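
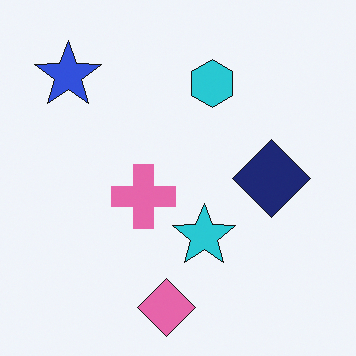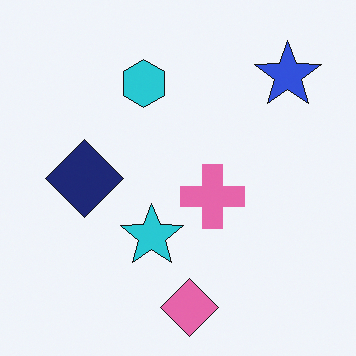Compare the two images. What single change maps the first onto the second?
It was flipped horizontally (left ↔ right).

The blue star is in the top-left of the first image and the top-right of the second — shapes on opposite sides of the vertical midline have swapped in a mirror flip.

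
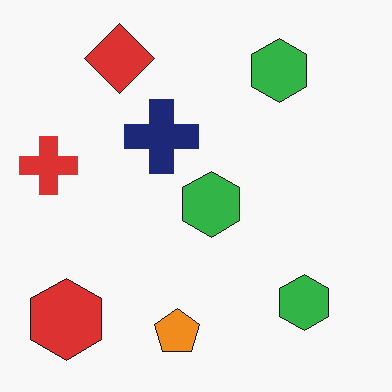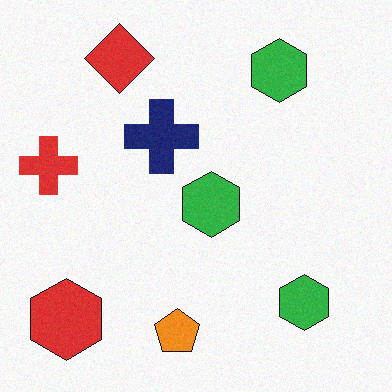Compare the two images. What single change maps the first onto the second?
The transformation is: degraded with light additive noise.

Random speckle covers the whole image, including the flat background.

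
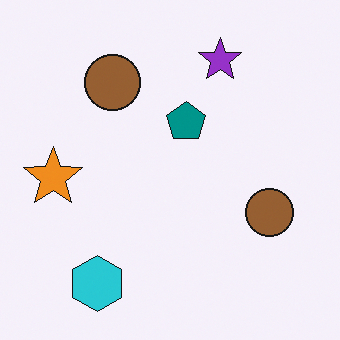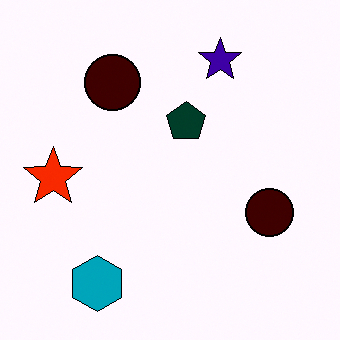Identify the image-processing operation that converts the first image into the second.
This is the original image boosted in contrast.

Tones are pushed away from mid-grey across the whole image — a global contrast change.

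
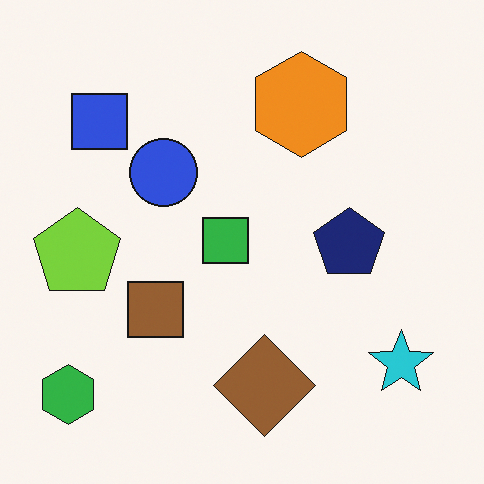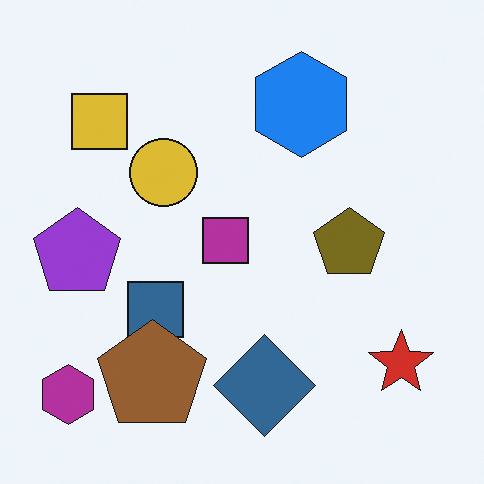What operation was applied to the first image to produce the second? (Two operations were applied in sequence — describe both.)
It was hue-shifted by a large amount, then overlaid with an additional brown pentagon.

Every shape's color has rotated by the same amount around the hue wheel — a uniform hue shift. A brown pentagon appears in the second image that is absent from the first.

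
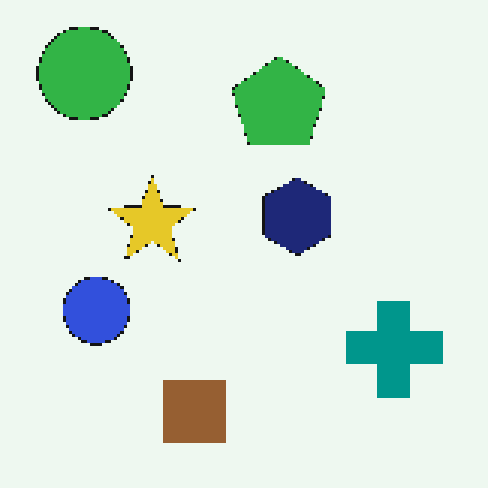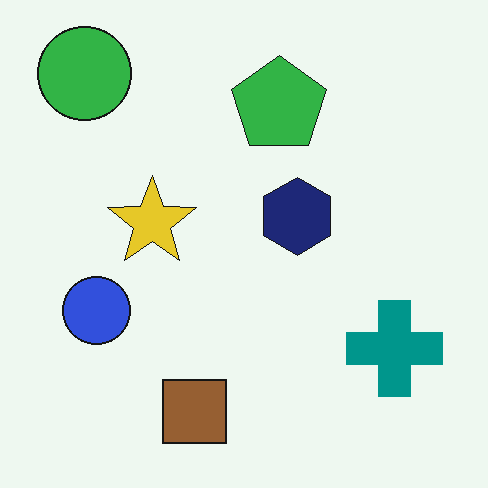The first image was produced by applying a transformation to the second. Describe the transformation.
The transformation is: lightly pixelated (a mild mosaic effect).

Shapes are reduced to large square blocks; fine edges and outlines are lost — a downscale-then-upscale (mosaic) effect.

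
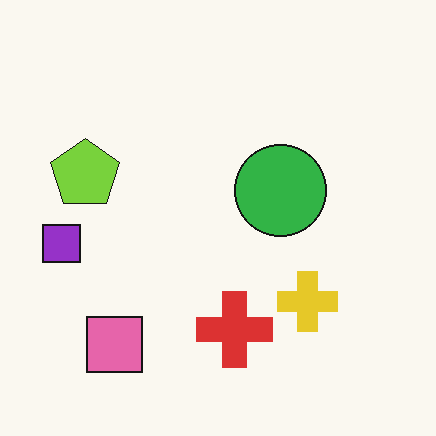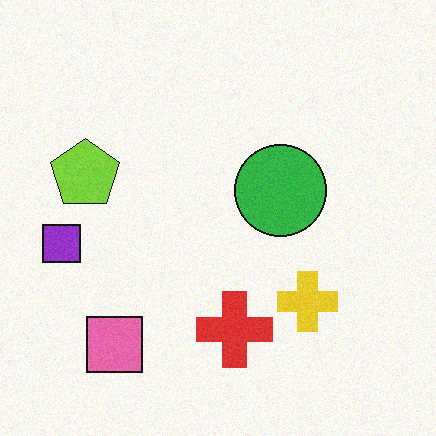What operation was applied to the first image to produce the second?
This is the original image degraded with subtle gaussian noise.

Random speckle covers the whole image, including the flat background.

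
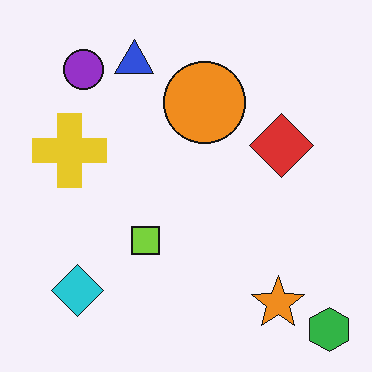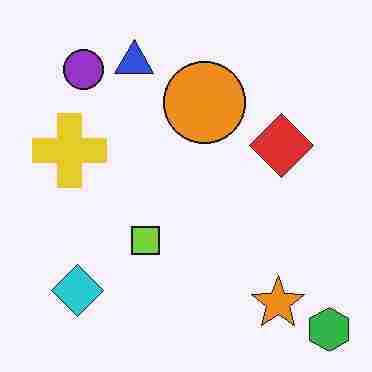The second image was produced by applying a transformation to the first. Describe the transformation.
The image was degraded with heavy JPEG compression.

Blocky 8×8 compression artifacts appear around shape edges and the flat background shows ringing — characteristic JPEG degradation.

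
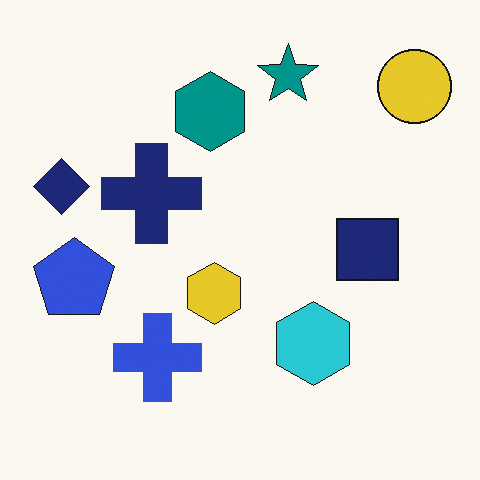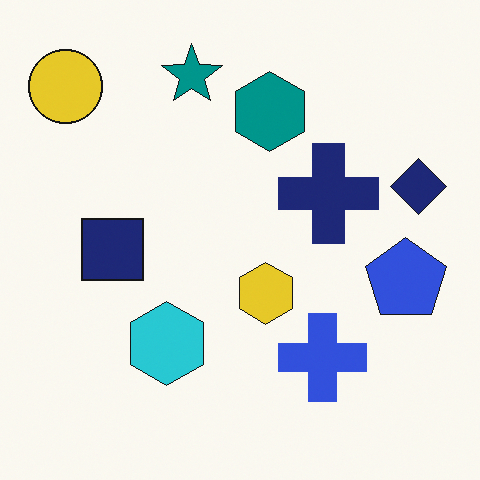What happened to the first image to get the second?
The second image is the first flipped horizontally (left ↔ right).

The navy diamond is in the left of the first image and the right of the second — shapes on opposite sides of the vertical midline have swapped in a mirror flip.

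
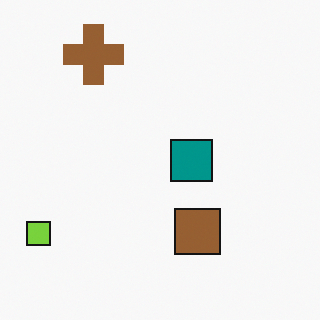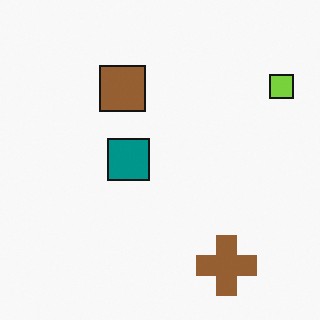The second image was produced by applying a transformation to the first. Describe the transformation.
The image was rotated 180°.

The lime square sits in the bottom-left of the first image and the top-right of the second — consistent with a whole-image 180° rotation.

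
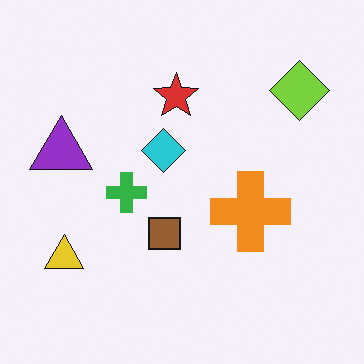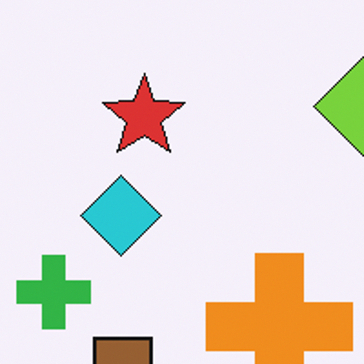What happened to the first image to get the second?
Cropped to a noticeably smaller region and rescaled.

The visible shapes are larger and the field of view is narrower; shapes near the original edges may be partly or wholly outside the frame — a crop-and-rescale.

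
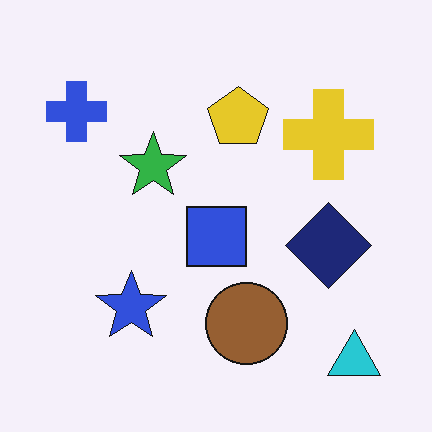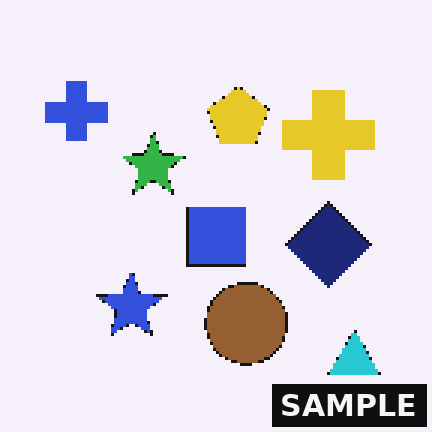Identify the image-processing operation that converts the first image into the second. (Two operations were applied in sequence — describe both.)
This is the original image lightly pixelated (a mild mosaic effect), then watermarked with the text "SAMPLE" in the lower-right corner.

Shapes are reduced to large square blocks; fine edges and outlines are lost — a downscale-then-upscale (mosaic) effect. A dark label reading "SAMPLE" appears in the lower-right corner.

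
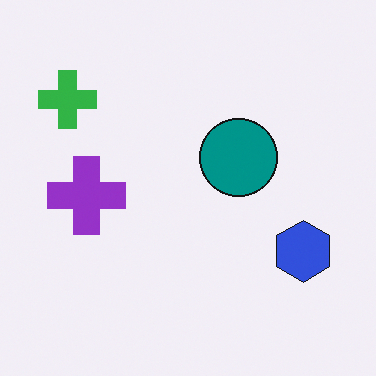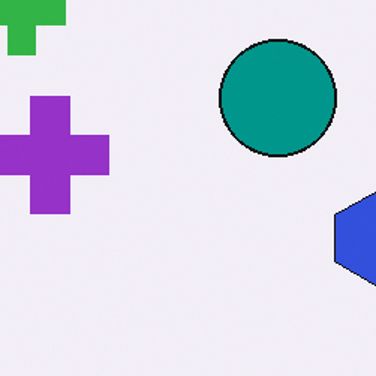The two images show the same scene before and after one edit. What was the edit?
This is the original image cropped slightly and scaled back up.

The visible shapes are larger and the field of view is narrower; shapes near the original edges may be partly or wholly outside the frame — a crop-and-rescale.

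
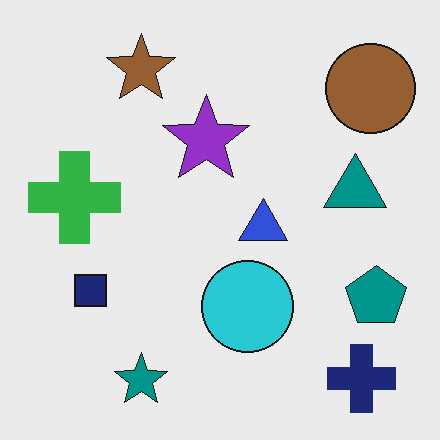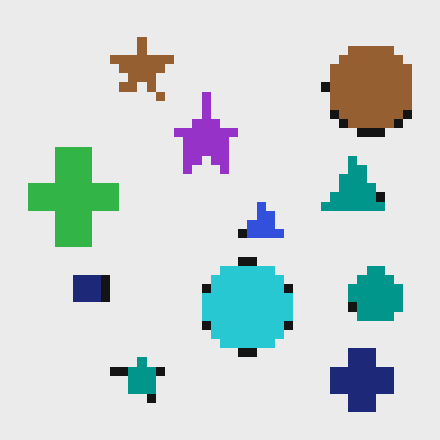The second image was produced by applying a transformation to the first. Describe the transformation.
The second image is the first heavily pixelated into large blocks.

Shapes are reduced to large square blocks; fine edges and outlines are lost — a downscale-then-upscale (mosaic) effect.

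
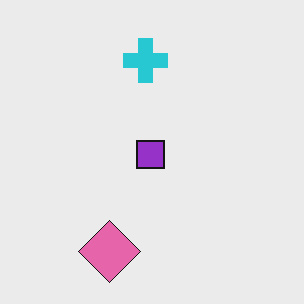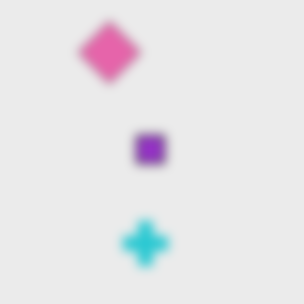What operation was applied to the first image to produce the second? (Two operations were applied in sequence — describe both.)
The image was heavily blurred, then flipped vertically (top ↔ bottom).

Shape edges and outlines are uniformly softened across the whole image. The pink diamond is in the bottom of the first image and the top of the second — shapes on opposite sides of the horizontal midline have swapped in a mirror flip.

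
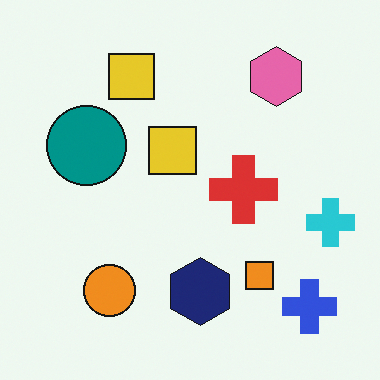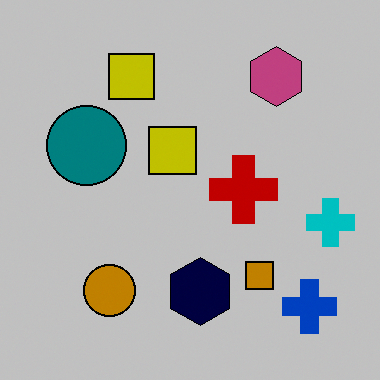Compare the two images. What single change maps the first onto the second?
The image was aggressively posterized.

Each flat color has snapped to a coarser quantized level — most visibly, the near-white background has dropped to a flat grey.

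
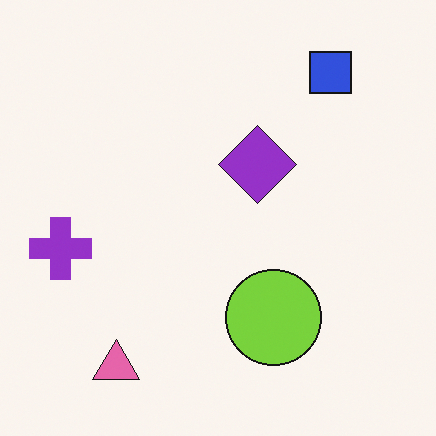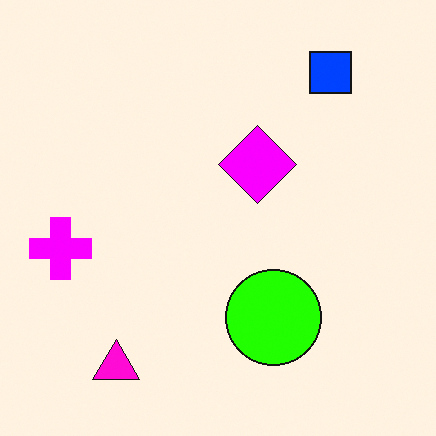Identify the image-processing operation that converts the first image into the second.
The image was heavily oversaturated.

All colors are more vivid — a global saturation change.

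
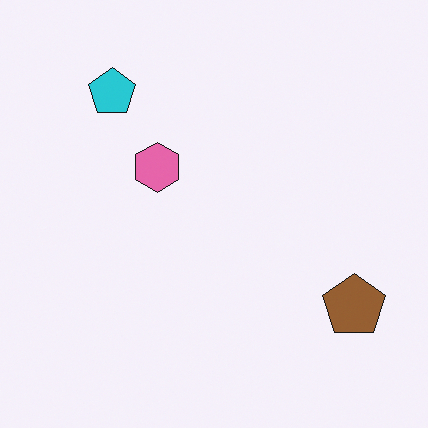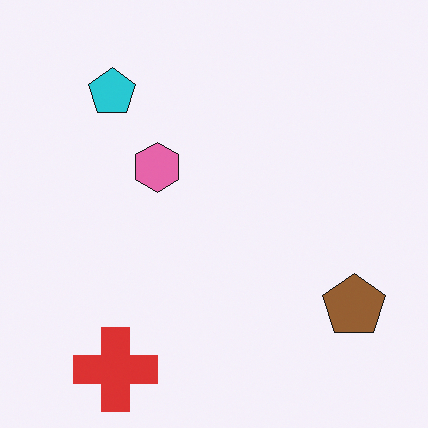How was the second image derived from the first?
This is the original image overlaid with an additional red cross.

A red cross appears in the second image that is absent from the first.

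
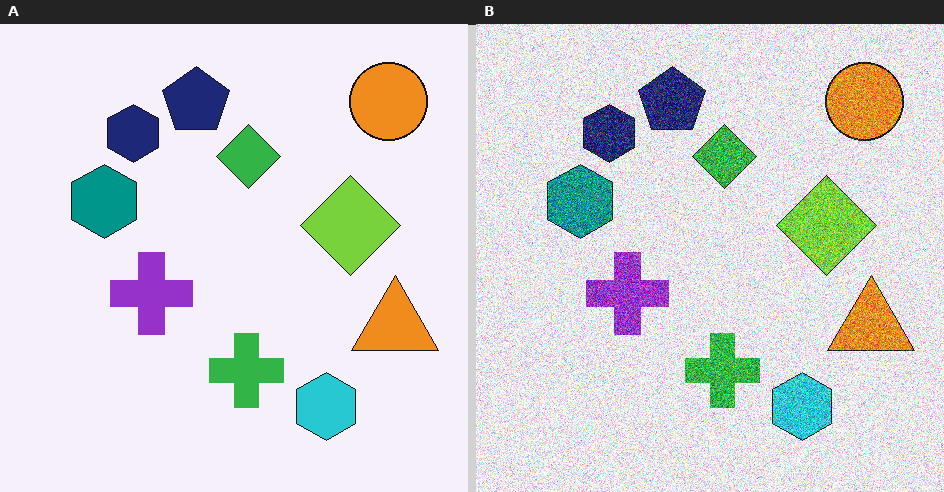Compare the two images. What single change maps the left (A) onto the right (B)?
This is the original image degraded with heavy additive noise.

Random speckle covers the whole image, including the flat background.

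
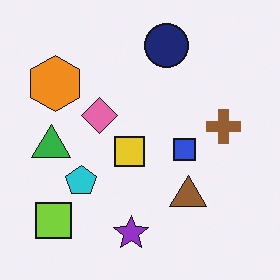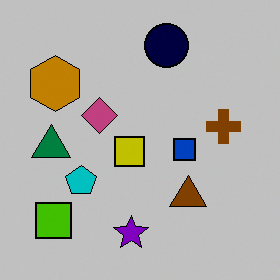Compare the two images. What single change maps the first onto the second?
It was heavily posterized to just a handful of flat colors.

Each flat color has snapped to a coarser quantized level — most visibly, the near-white background has dropped to a flat grey.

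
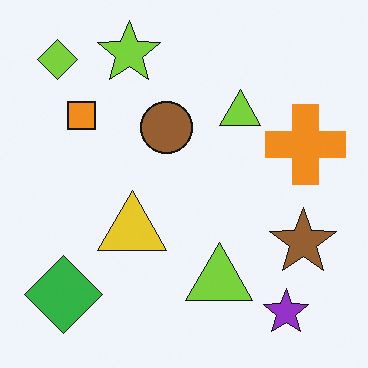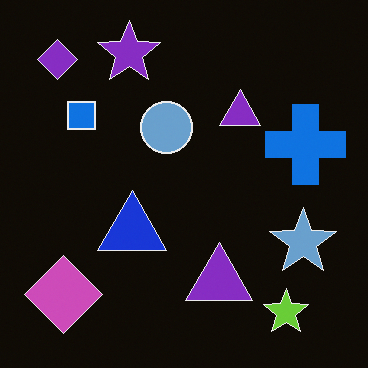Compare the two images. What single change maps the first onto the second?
The image was color-inverted (negative).

The light background has become dark and every shape's color is its complement — a photographic negative.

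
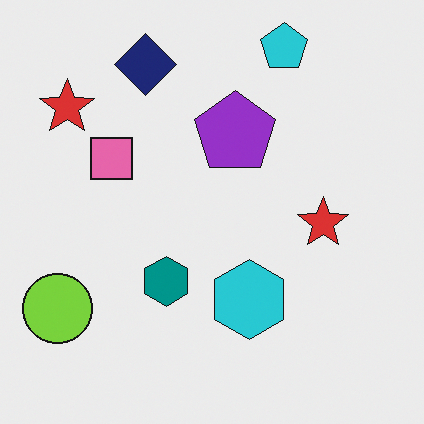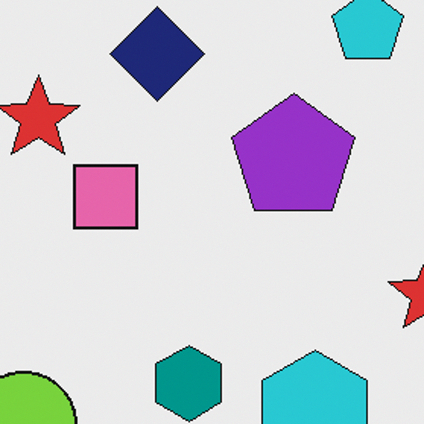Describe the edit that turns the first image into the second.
The transformation is: cropped to a modestly smaller region and rescaled.

The visible shapes are larger and the field of view is narrower; shapes near the original edges may be partly or wholly outside the frame — a crop-and-rescale.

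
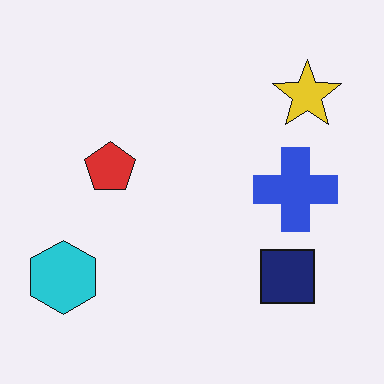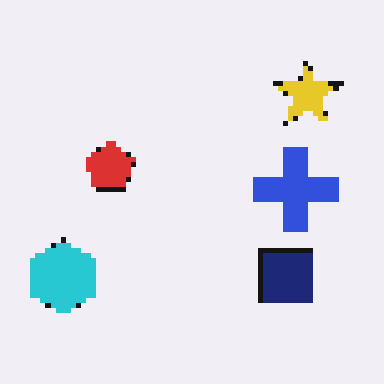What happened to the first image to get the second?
Lightly pixelated (a mild mosaic effect).

Shapes are reduced to large square blocks; fine edges and outlines are lost — a downscale-then-upscale (mosaic) effect.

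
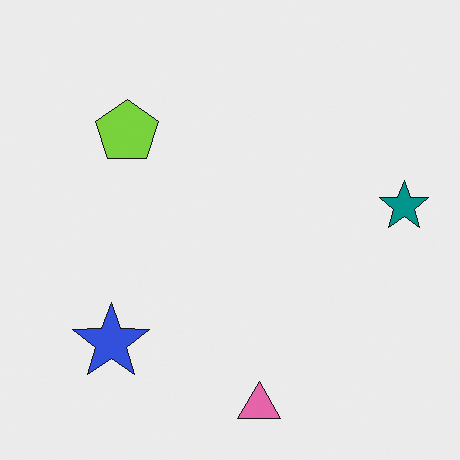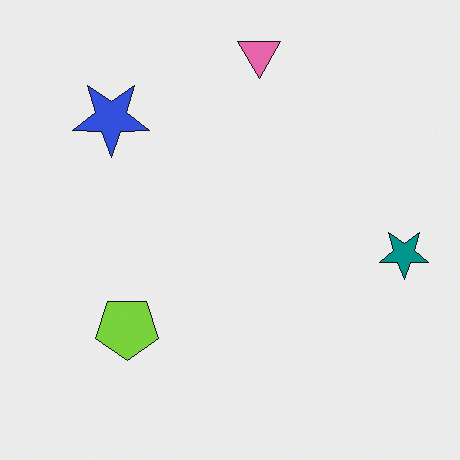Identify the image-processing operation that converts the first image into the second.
This is the original image flipped vertically (top ↔ bottom).

The pink triangle is in the bottom of the first image and the top of the second — shapes on opposite sides of the horizontal midline have swapped in a mirror flip.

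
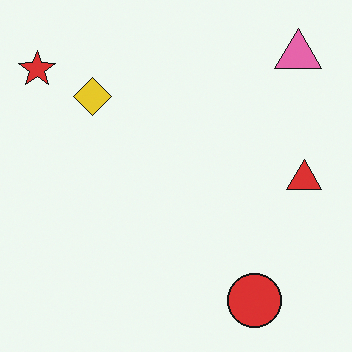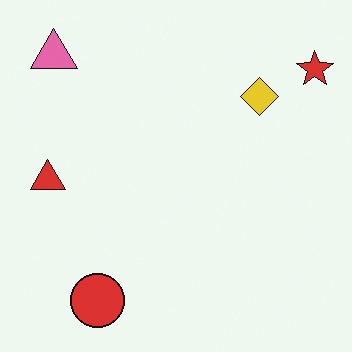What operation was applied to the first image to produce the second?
This is the original image flipped horizontally (left ↔ right).

The red star is in the top-left of the first image and the top-right of the second — shapes on opposite sides of the vertical midline have swapped in a mirror flip.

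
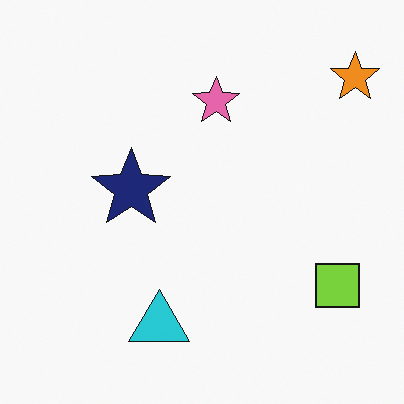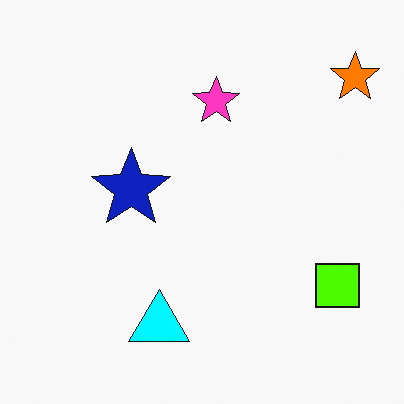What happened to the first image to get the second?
This is the original image heavily oversaturated.

All colors are more vivid — a global saturation change.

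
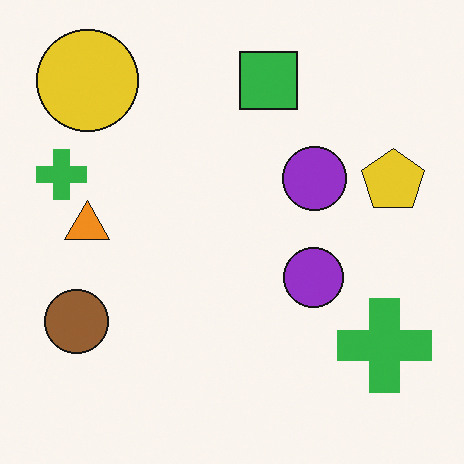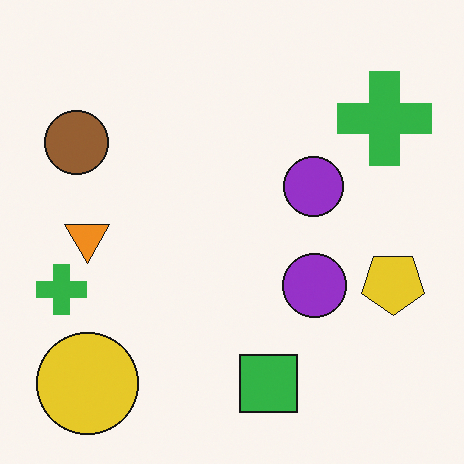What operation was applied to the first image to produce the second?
The second image is the first flipped vertically (top ↔ bottom).

The yellow circle is in the top-left of the first image and the bottom-left of the second — shapes on opposite sides of the horizontal midline have swapped in a mirror flip.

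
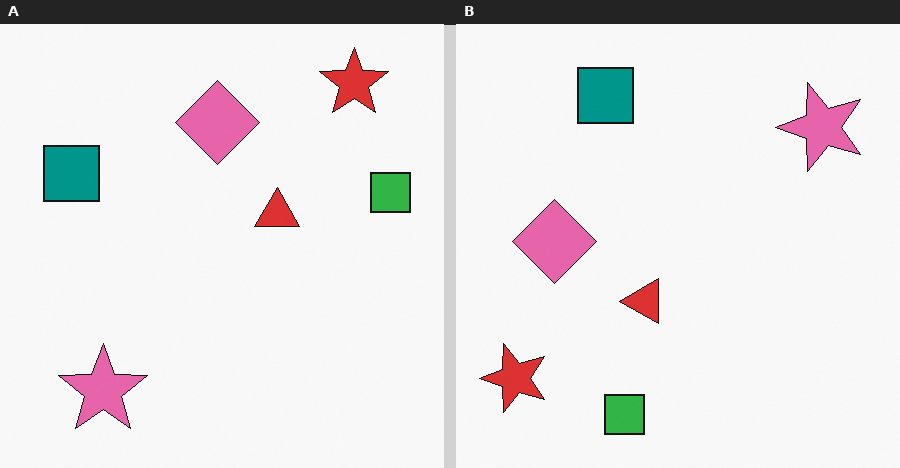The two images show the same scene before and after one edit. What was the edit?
Transposed (reflected across the top-left ↔ bottom-right diagonal).

Shapes have swapped their row and column positions — what was in the top-right is now in the bottom-left — a diagonal reflection.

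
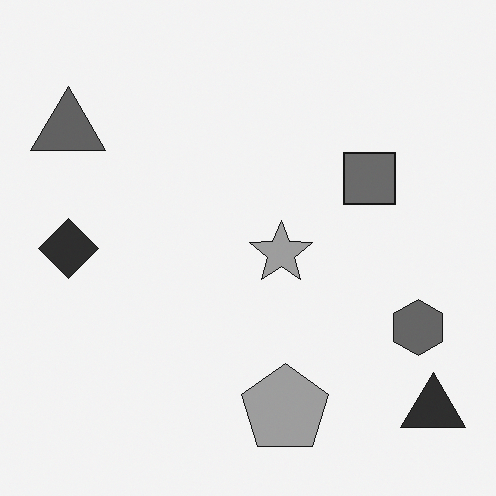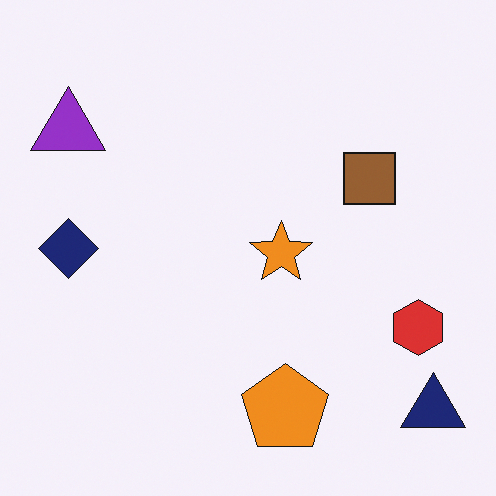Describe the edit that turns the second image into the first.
The transformation is: converted to grayscale.

All color is removed — every shape is now a shade of grey.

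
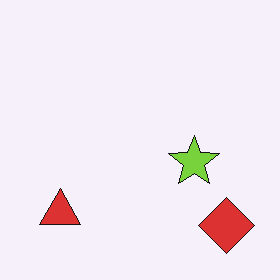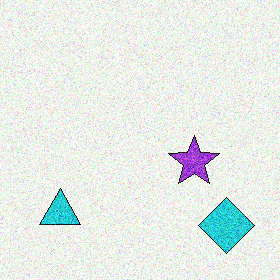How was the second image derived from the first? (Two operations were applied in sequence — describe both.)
This is the original image degraded with visible gaussian noise, then hue-shifted through roughly half the color wheel.

Random speckle covers the whole image, including the flat background. Every shape's color has rotated by the same amount around the hue wheel — a uniform hue shift.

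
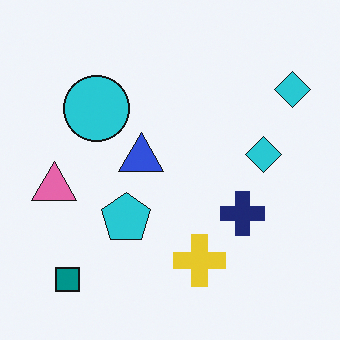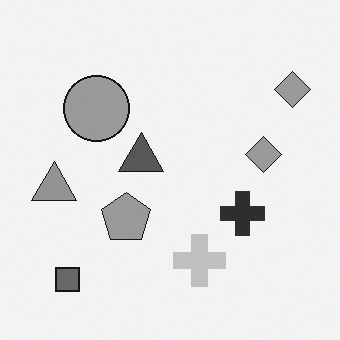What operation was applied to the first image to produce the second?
Converted to grayscale.

All color is removed — every shape is now a shade of grey.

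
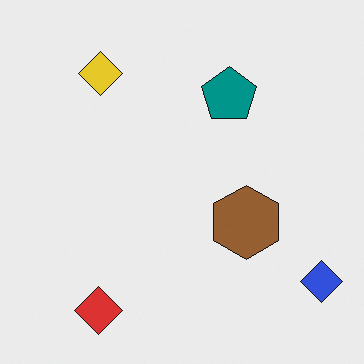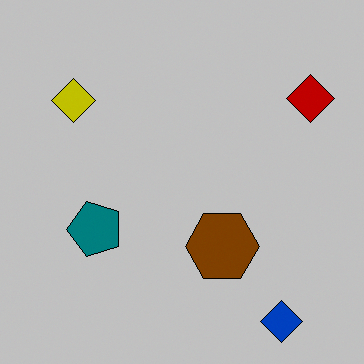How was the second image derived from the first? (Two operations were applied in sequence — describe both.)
The second image is the first aggressively posterized, then transposed (reflected across the top-left ↔ bottom-right diagonal).

Each flat color has snapped to a coarser quantized level — most visibly, the near-white background has dropped to a flat grey. Shapes have swapped their row and column positions — what was in the top-right is now in the bottom-left — a diagonal reflection.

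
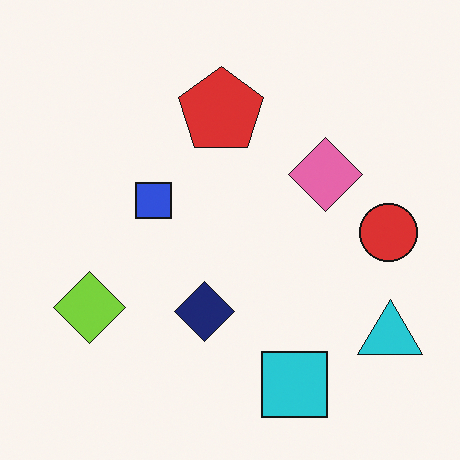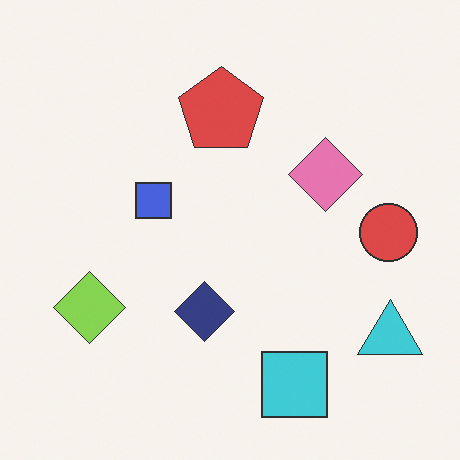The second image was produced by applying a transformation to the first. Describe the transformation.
This is the original image given slightly reduced contrast.

Tones are pushed toward mid-grey across the whole image — a global contrast change.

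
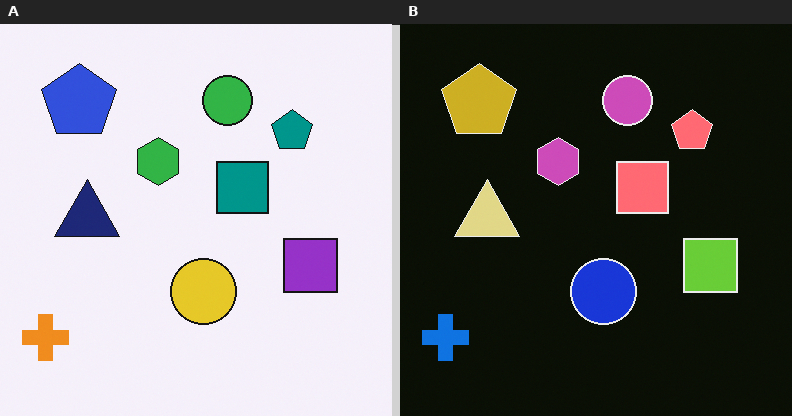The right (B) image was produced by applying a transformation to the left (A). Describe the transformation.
Color-inverted (negative).

The light background has become dark and every shape's color is its complement — a photographic negative.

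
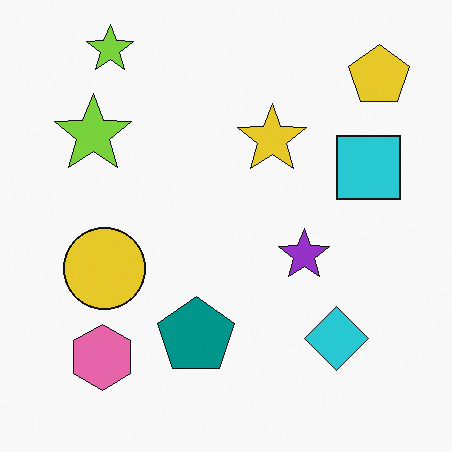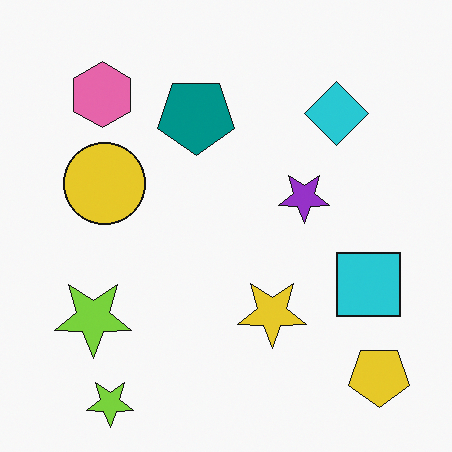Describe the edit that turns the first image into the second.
This is the original image flipped vertically (top ↔ bottom).

The yellow pentagon is in the top-right of the first image and the bottom-right of the second — shapes on opposite sides of the horizontal midline have swapped in a mirror flip.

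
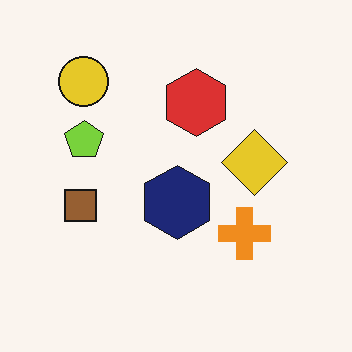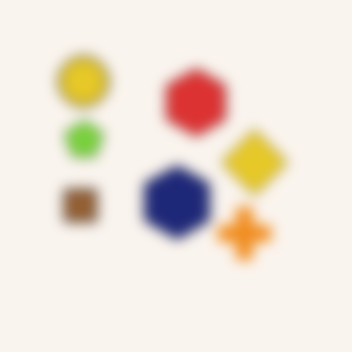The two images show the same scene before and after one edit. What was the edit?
The second image is the first strongly gaussian-blurred.

Shape edges and outlines are uniformly softened across the whole image.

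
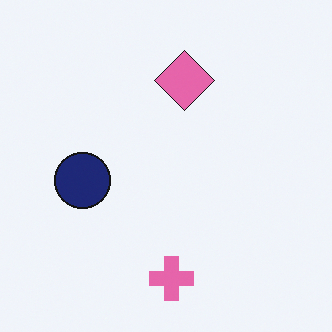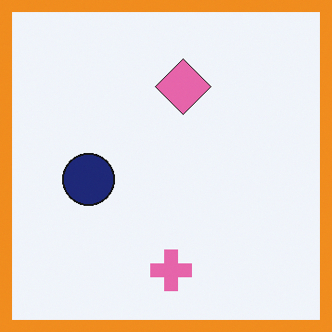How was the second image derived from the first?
Framed with a orange border.

A solid orange frame runs around the edge of the second image, with the content slightly shrunk inside it.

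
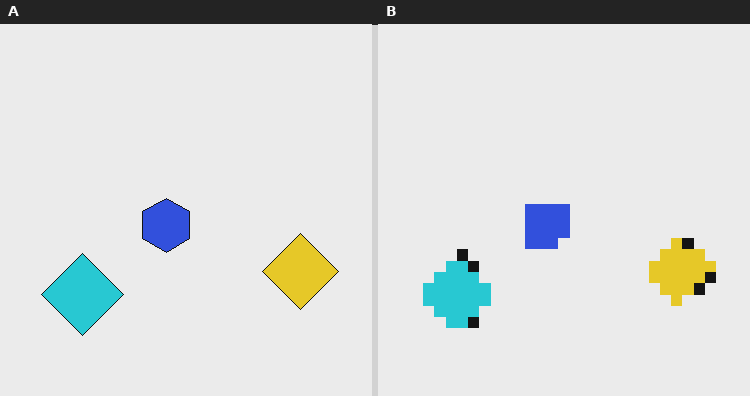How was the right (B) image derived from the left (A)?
Heavily pixelated into large blocks.

Shapes are reduced to large square blocks; fine edges and outlines are lost — a downscale-then-upscale (mosaic) effect.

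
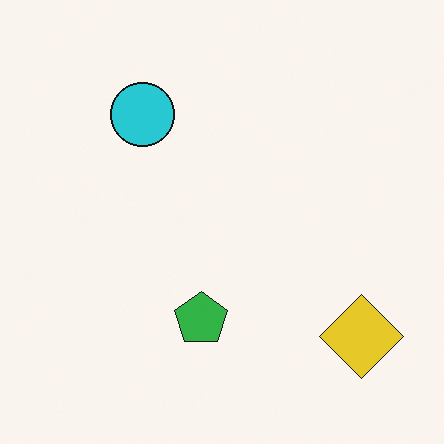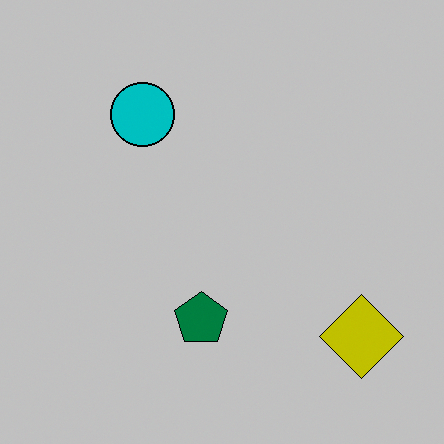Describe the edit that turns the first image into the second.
It was heavily posterized to just a handful of flat colors.

Each flat color has snapped to a coarser quantized level — most visibly, the near-white background has dropped to a flat grey.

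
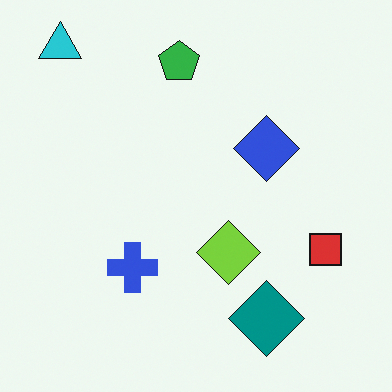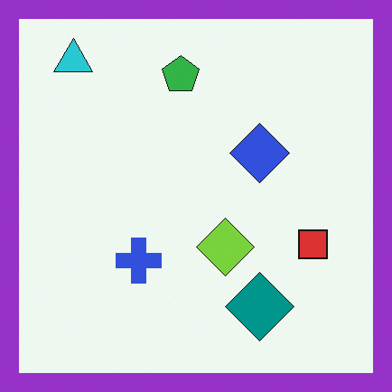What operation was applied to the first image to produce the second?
The transformation is: framed with a purple border.

A solid purple frame runs around the edge of the second image, with the content slightly shrunk inside it.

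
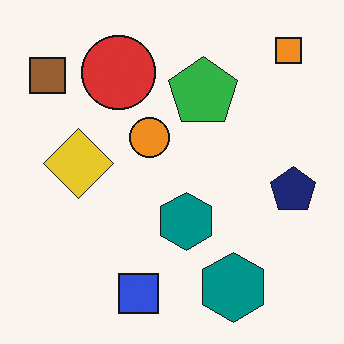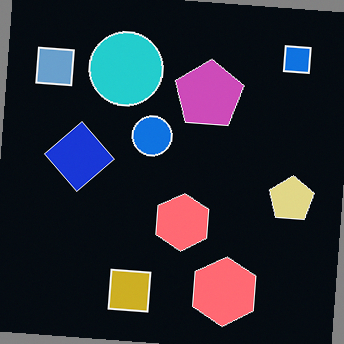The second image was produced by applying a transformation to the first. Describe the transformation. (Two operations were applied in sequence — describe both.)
The image was color-inverted (negative), then rotated clockwise by a small amount.

The light background has become dark and every shape's color is its complement — a photographic negative. Every shape is tilted by the same angle and the image corners show triangular fill wedges — a whole-image rotation by a non-right angle.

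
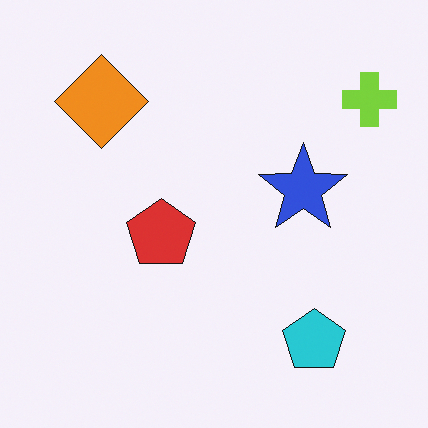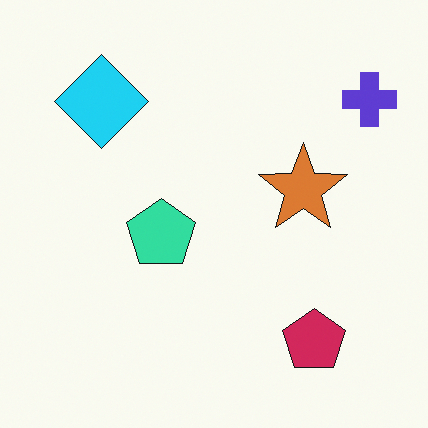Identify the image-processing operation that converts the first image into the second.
The second image is the first hue-shifted by a large amount.

Every shape's color has rotated by the same amount around the hue wheel — a uniform hue shift.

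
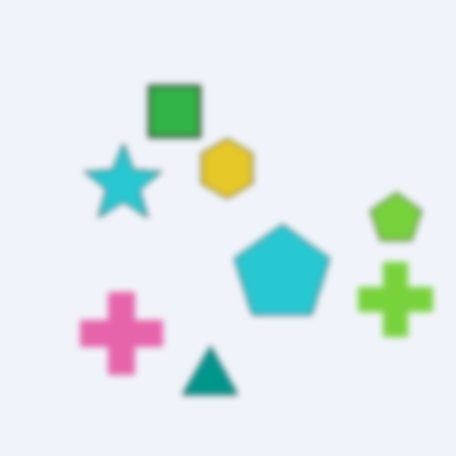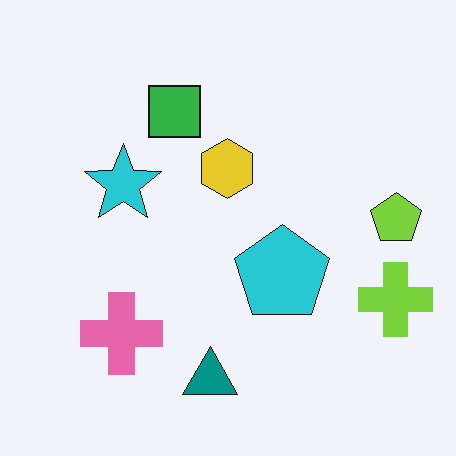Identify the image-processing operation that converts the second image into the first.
The transformation is: moderately blurred.

Shape edges and outlines are uniformly softened across the whole image.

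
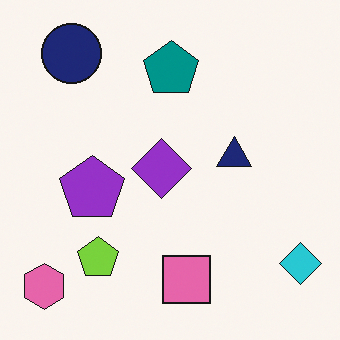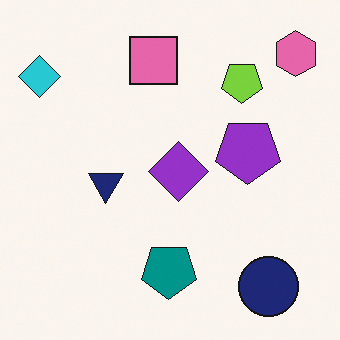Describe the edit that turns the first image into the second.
It was rotated 180°.

The pink hexagon sits in the bottom-left of the first image and the top-right of the second — consistent with a whole-image 180° rotation.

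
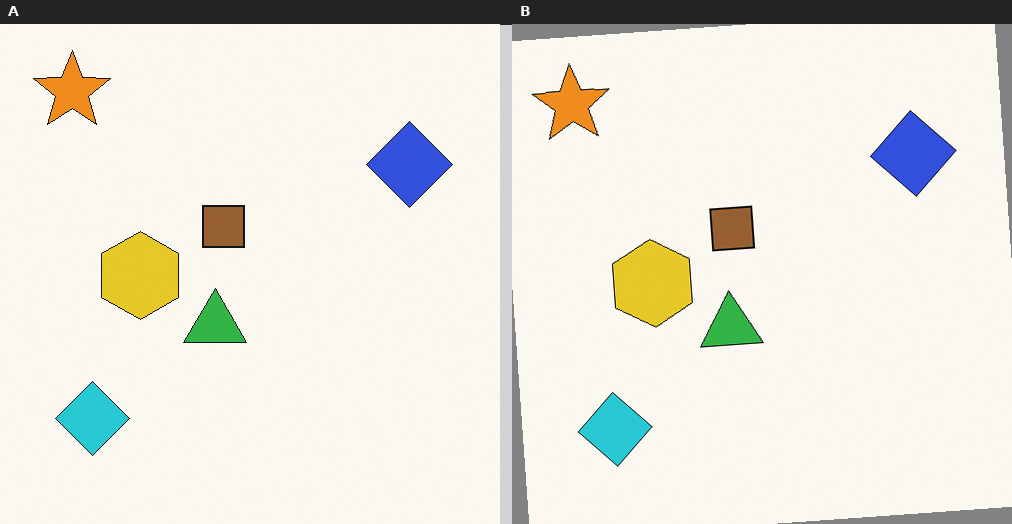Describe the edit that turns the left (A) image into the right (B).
The right (B) image is the left (A) rotated counter-clockwise by a slight angle.

Every shape is tilted by the same angle and the image corners show triangular fill wedges — a whole-image rotation by a non-right angle.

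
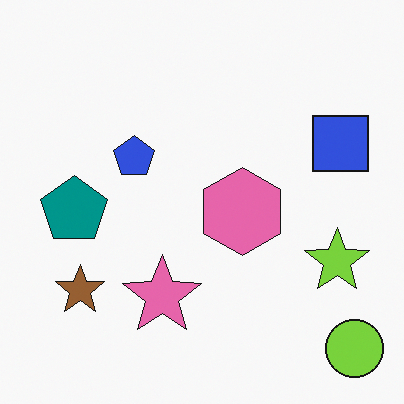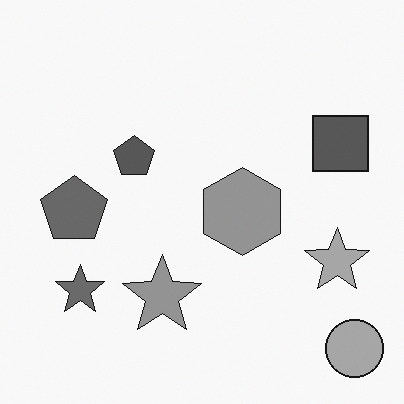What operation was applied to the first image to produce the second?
The image was converted to grayscale.

All color is removed — every shape is now a shade of grey.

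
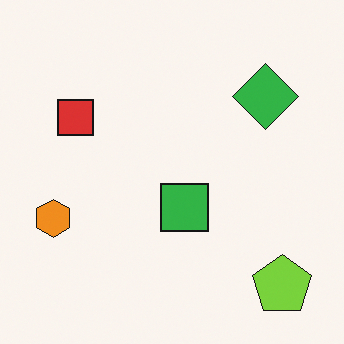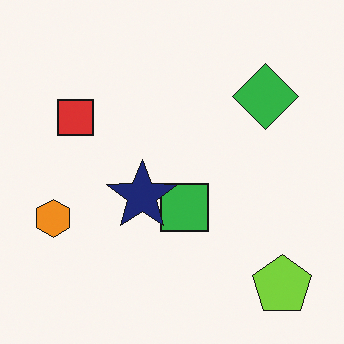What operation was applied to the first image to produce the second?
The second image is the first overlaid with an additional navy star.

A navy star appears in the second image that is absent from the first.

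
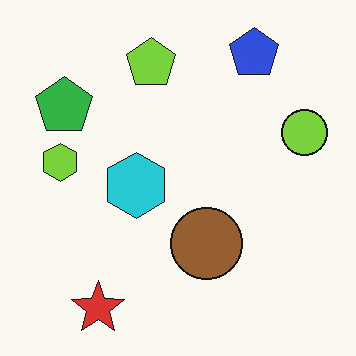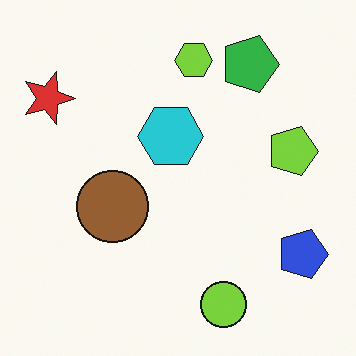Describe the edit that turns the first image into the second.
It was rotated 90° clockwise.

The red star sits in the bottom-left of the first image and the top-left of the second — consistent with a whole-image 90° clockwise rotation.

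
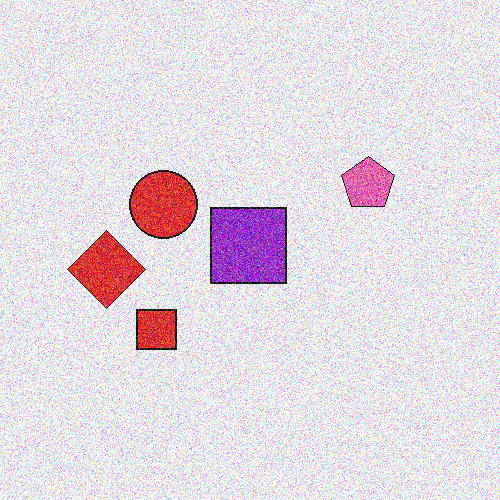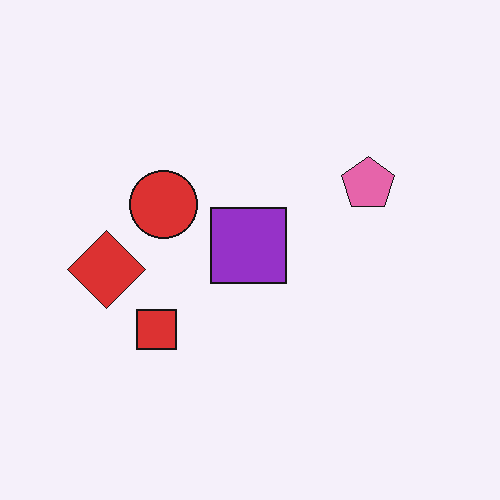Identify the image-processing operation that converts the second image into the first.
The image was degraded with strong gaussian noise.

Random speckle covers the whole image, including the flat background.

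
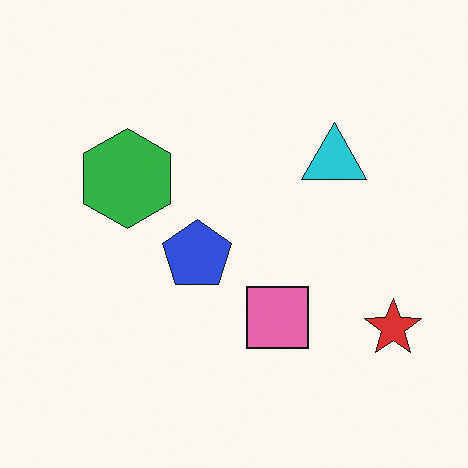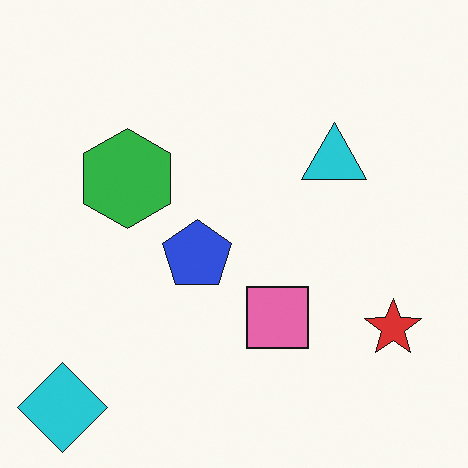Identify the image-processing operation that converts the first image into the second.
The image was overlaid with an additional cyan diamond.

A cyan diamond appears in the second image that is absent from the first.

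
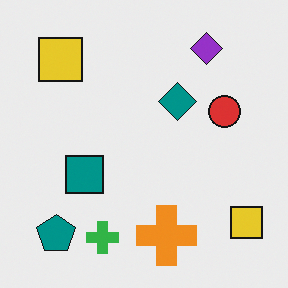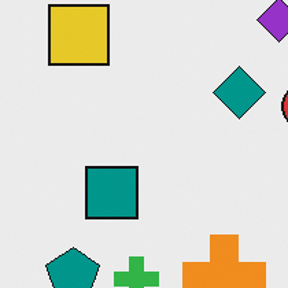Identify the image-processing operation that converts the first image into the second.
The image was cropped to a modestly smaller region and rescaled.

The visible shapes are larger and the field of view is narrower; shapes near the original edges may be partly or wholly outside the frame — a crop-and-rescale.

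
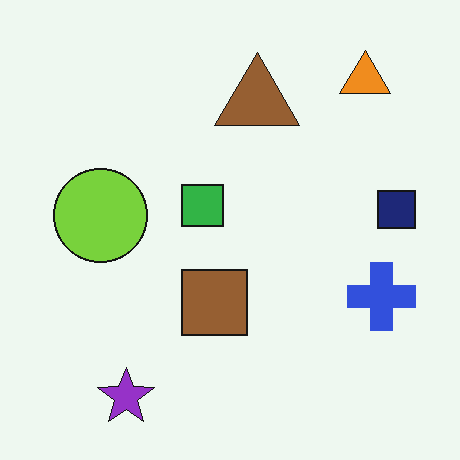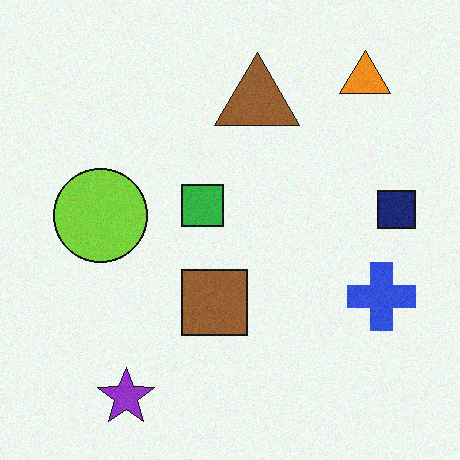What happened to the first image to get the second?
It was degraded with light additive noise.

Random speckle covers the whole image, including the flat background.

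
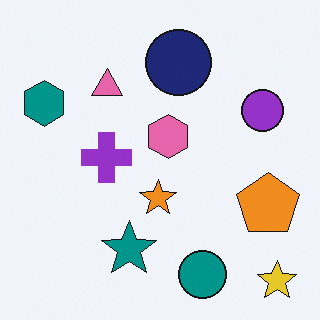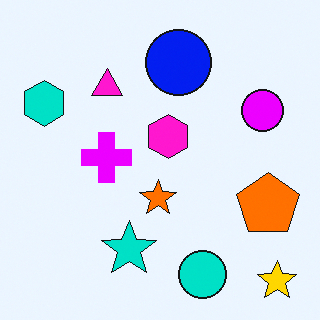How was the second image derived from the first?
The image was heavily oversaturated.

All colors are more vivid — a global saturation change.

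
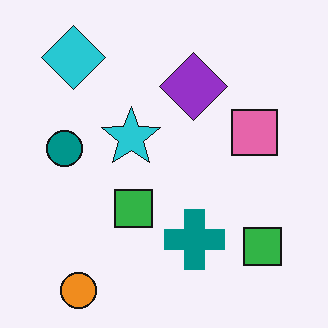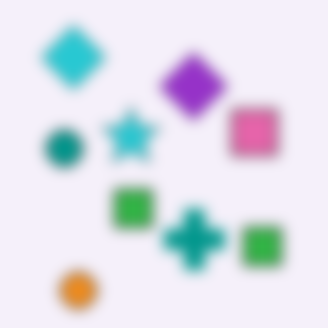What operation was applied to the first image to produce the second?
Heavily blurred.

Shape edges and outlines are uniformly softened across the whole image.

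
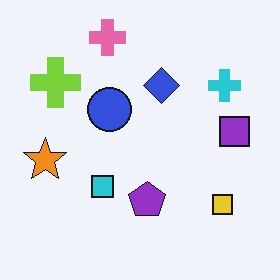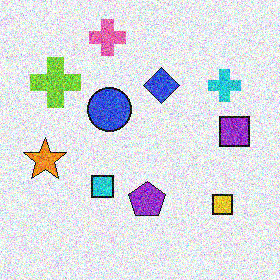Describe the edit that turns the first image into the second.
The second image is the first degraded with strong gaussian noise.

Random speckle covers the whole image, including the flat background.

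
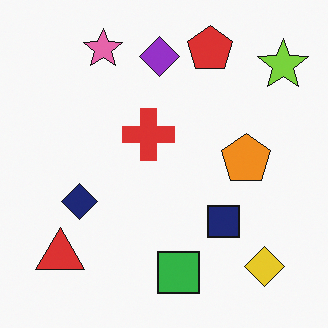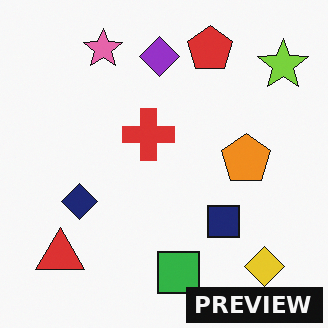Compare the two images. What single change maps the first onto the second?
This is the original image watermarked with the text "PREVIEW" in the lower-right corner.

A dark label reading "PREVIEW" appears in the lower-right corner.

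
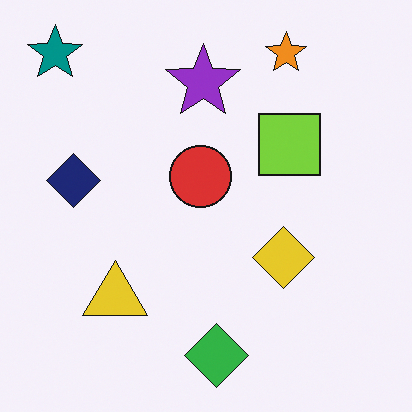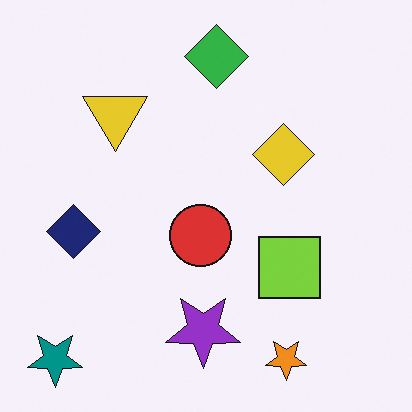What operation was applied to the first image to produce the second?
Flipped vertically (top ↔ bottom).

The teal star is in the top-left of the first image and the bottom-left of the second — shapes on opposite sides of the horizontal midline have swapped in a mirror flip.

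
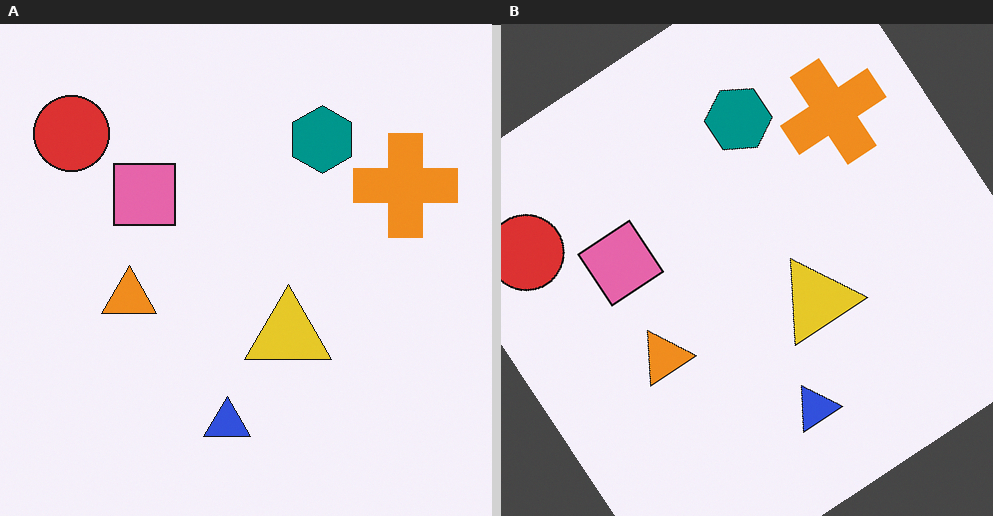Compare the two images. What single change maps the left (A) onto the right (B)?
Rotated counter-clockwise by a large amount — several tens of degrees.

Every shape is tilted by the same angle and the image corners show triangular fill wedges — a whole-image rotation by a non-right angle.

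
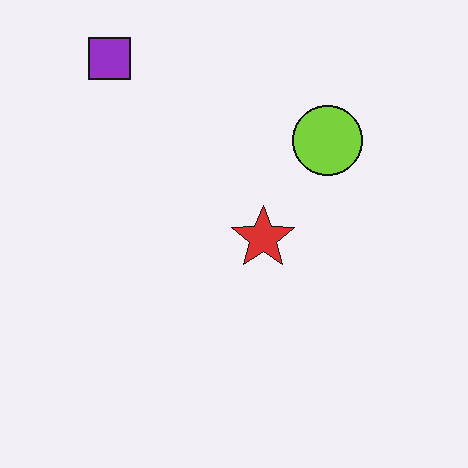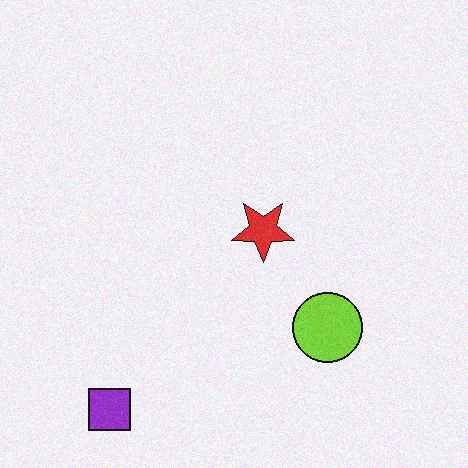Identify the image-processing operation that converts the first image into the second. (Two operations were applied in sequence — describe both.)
It was flipped vertically (top ↔ bottom), then degraded with a light layer of grain.

The purple square is in the top-left of the first image and the bottom-left of the second — shapes on opposite sides of the horizontal midline have swapped in a mirror flip. Random speckle covers the whole image, including the flat background.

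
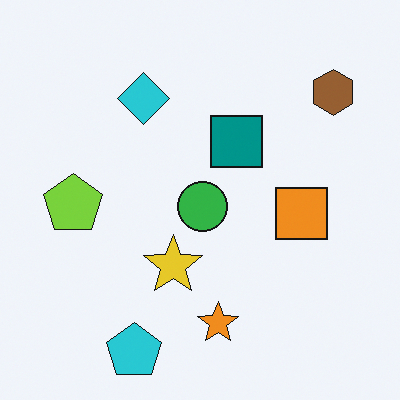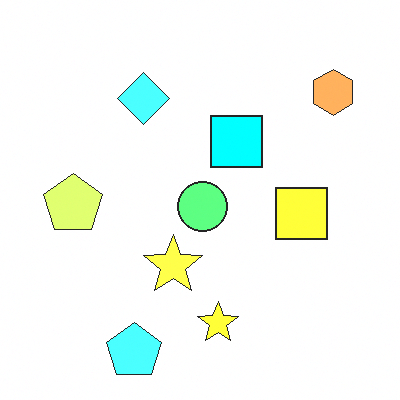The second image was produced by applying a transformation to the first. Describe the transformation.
The transformation is: noticeably brightened.

Every pixel — background and shapes alike — is uniformly brightened.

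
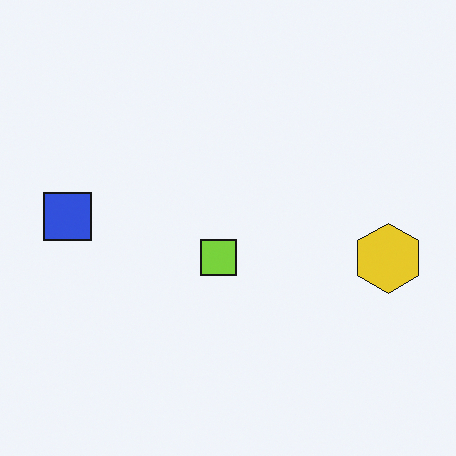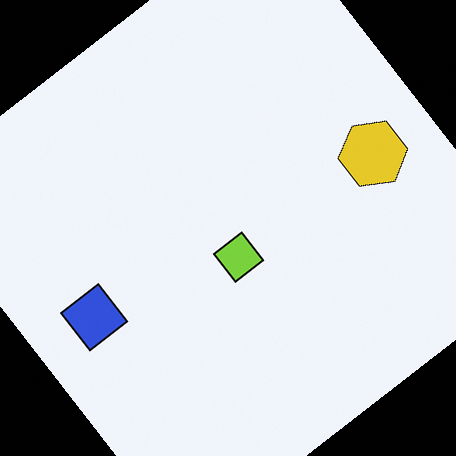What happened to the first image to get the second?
Rotated counter-clockwise by a large amount — several tens of degrees.

Every shape is tilted by the same angle and the image corners show triangular fill wedges — a whole-image rotation by a non-right angle.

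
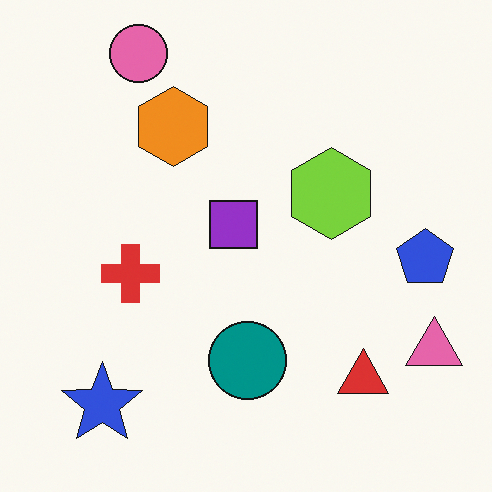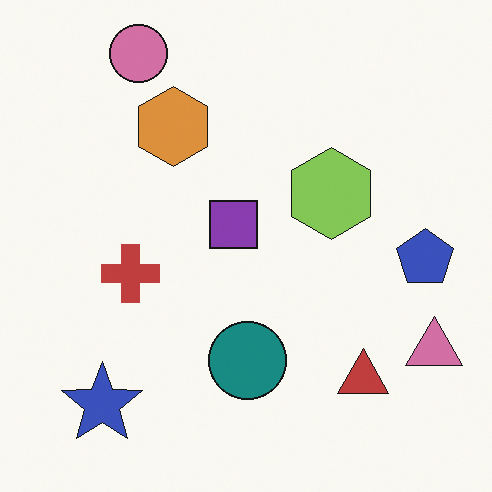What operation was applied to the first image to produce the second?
This is the original image slightly desaturated.

All colors are more muted and greyish — a global saturation change.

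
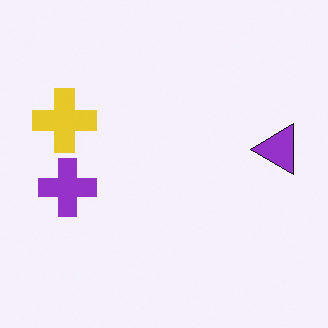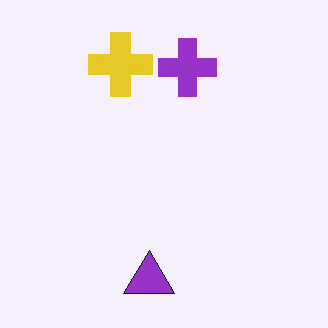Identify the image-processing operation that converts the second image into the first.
It was transposed (reflected across the top-left ↔ bottom-right diagonal).

Shapes have swapped their row and column positions — what was in the top-right is now in the bottom-left — a diagonal reflection.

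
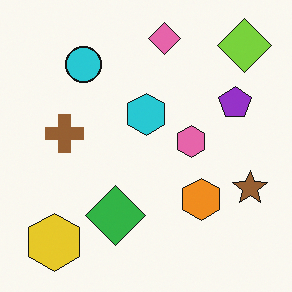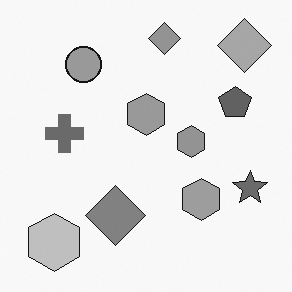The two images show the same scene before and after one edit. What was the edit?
The transformation is: converted to grayscale.

All color is removed — every shape is now a shade of grey.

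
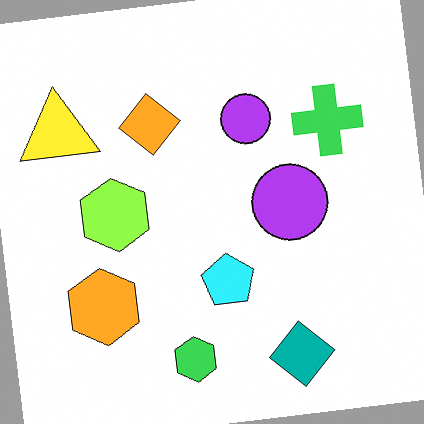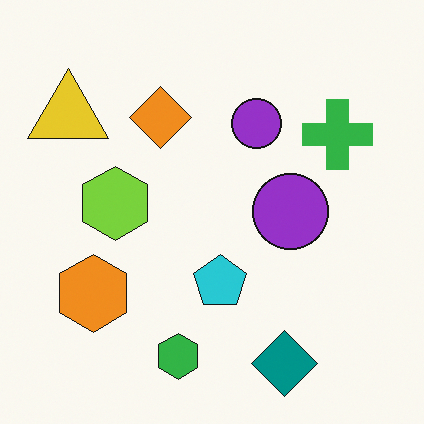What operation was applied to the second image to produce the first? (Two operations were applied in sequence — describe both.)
The transformation is: rotated counter-clockwise by a slight angle, then brightened a little.

Every shape is tilted by the same angle and the image corners show triangular fill wedges — a whole-image rotation by a non-right angle. Every pixel — background and shapes alike — is uniformly brightened.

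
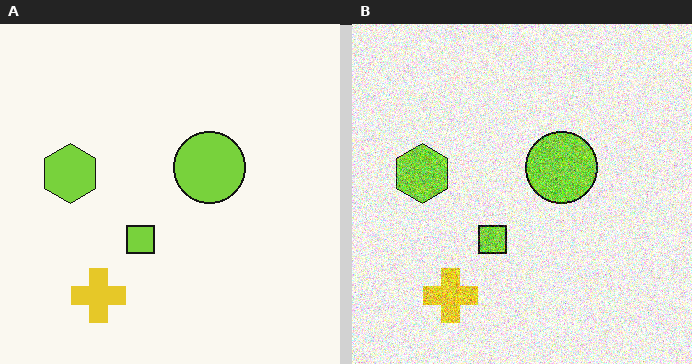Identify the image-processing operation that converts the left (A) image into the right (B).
Degraded with strong gaussian noise.

Random speckle covers the whole image, including the flat background.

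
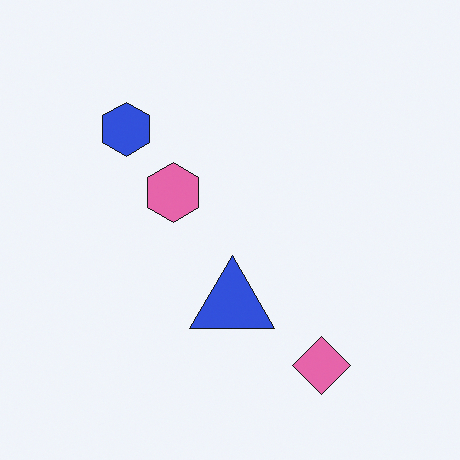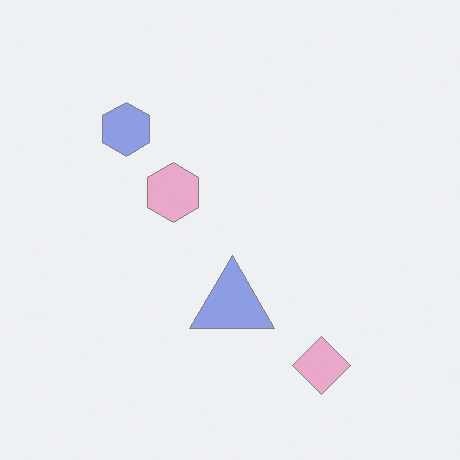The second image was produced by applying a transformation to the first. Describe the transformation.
It was washed out (contrast reduced).

Tones are pushed toward mid-grey across the whole image — a global contrast change.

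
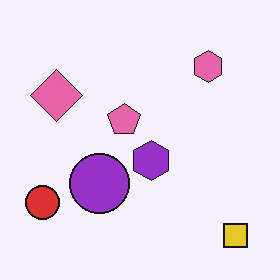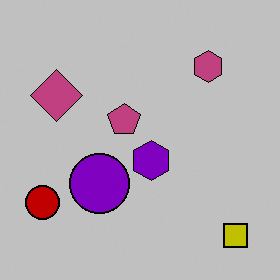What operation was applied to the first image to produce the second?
Aggressively posterized.

Each flat color has snapped to a coarser quantized level — most visibly, the near-white background has dropped to a flat grey.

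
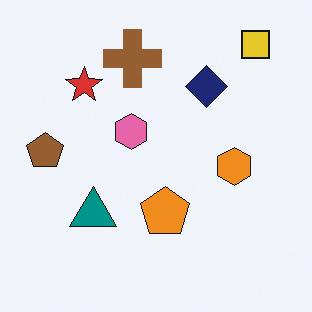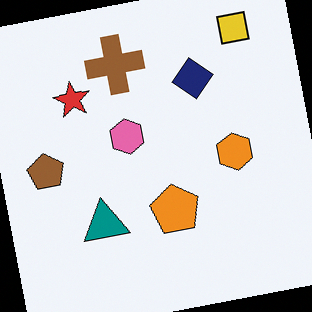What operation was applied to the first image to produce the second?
This is the original image rotated counter-clockwise by a slight angle.

Every shape is tilted by the same angle and the image corners show triangular fill wedges — a whole-image rotation by a non-right angle.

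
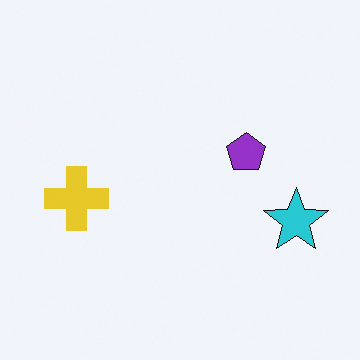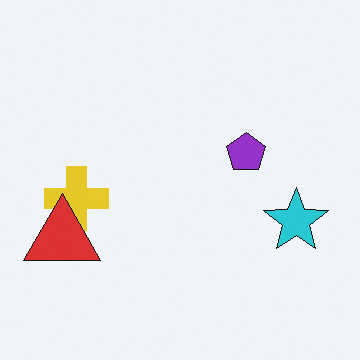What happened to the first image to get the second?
This is the original image overlaid with an additional red triangle.

A red triangle appears in the second image that is absent from the first.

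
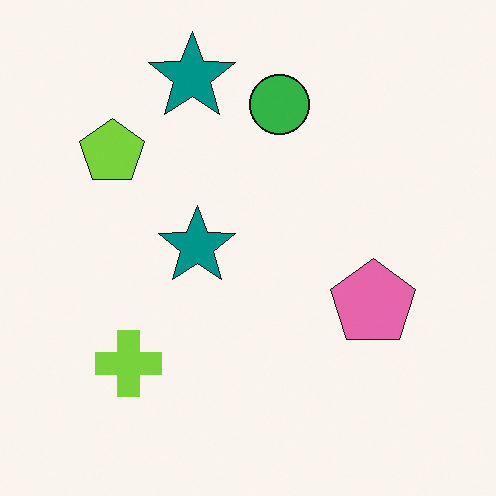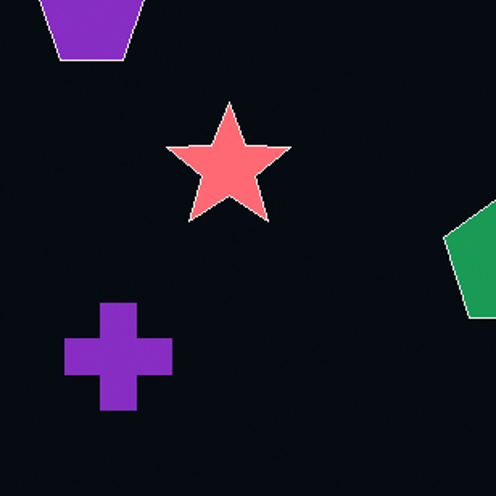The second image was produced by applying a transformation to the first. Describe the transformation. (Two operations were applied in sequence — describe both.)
The image was cropped to a modestly smaller region and rescaled, then color-inverted (negative).

The visible shapes are larger and the field of view is narrower; shapes near the original edges may be partly or wholly outside the frame — a crop-and-rescale. The light background has become dark and every shape's color is its complement — a photographic negative.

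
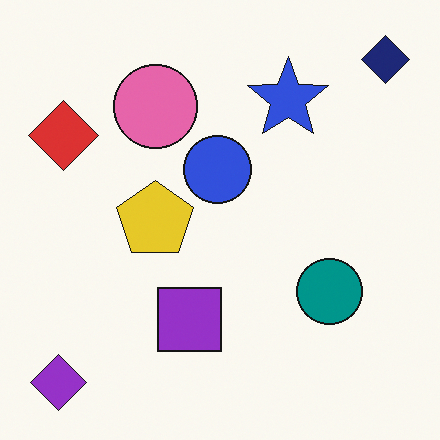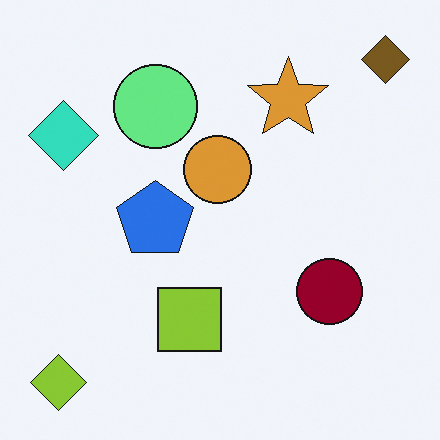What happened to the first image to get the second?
The transformation is: hue-shifted through roughly half the color wheel.

Every shape's color has rotated by the same amount around the hue wheel — a uniform hue shift.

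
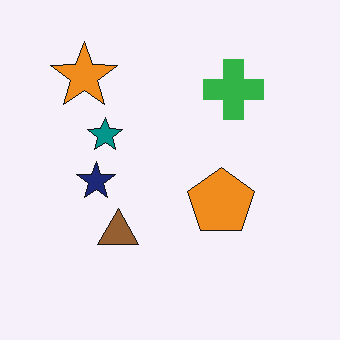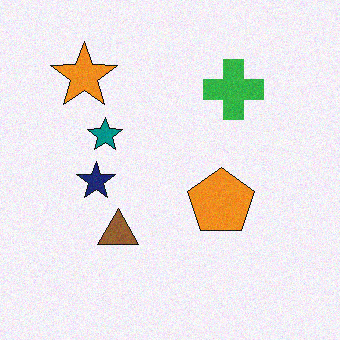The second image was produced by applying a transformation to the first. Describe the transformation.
The transformation is: degraded with light additive noise.

Random speckle covers the whole image, including the flat background.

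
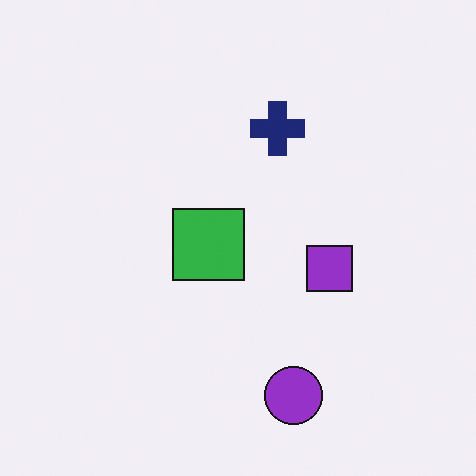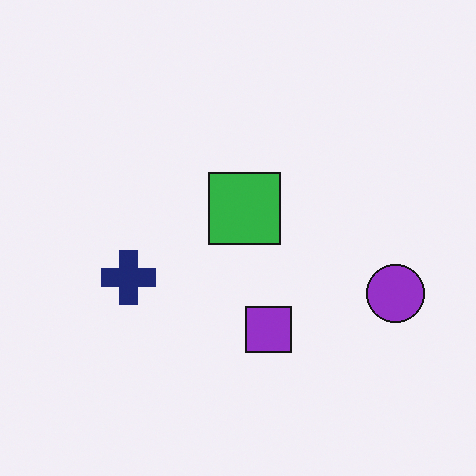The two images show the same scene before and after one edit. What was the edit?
Transposed (reflected across the top-left ↔ bottom-right diagonal).

Shapes have swapped their row and column positions — what was in the top-right is now in the bottom-left — a diagonal reflection.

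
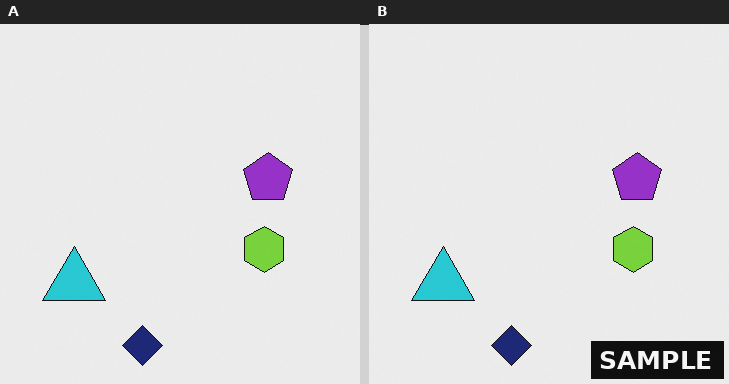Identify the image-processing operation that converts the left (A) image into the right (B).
The transformation is: watermarked with the text "SAMPLE" in the lower-right corner.

A dark label reading "SAMPLE" appears in the lower-right corner.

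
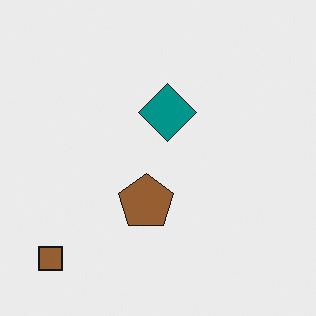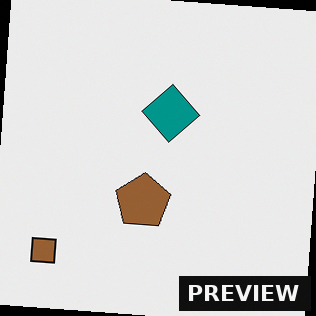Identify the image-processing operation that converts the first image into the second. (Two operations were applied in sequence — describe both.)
It was rotated clockwise by a slight angle, then watermarked with the text "PREVIEW" in the lower-right corner.

Every shape is tilted by the same angle and the image corners show triangular fill wedges — a whole-image rotation by a non-right angle. A dark label reading "PREVIEW" appears in the lower-right corner.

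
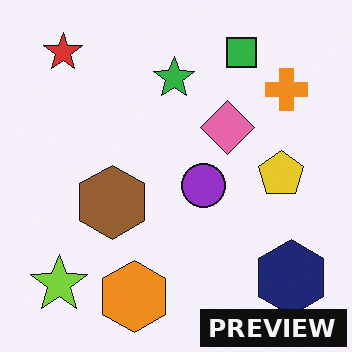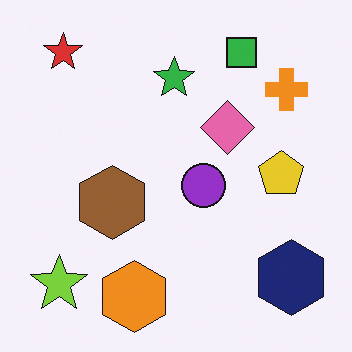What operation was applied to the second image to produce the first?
The transformation is: watermarked with the text "PREVIEW" in the lower-right corner.

A dark label reading "PREVIEW" appears in the lower-right corner.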